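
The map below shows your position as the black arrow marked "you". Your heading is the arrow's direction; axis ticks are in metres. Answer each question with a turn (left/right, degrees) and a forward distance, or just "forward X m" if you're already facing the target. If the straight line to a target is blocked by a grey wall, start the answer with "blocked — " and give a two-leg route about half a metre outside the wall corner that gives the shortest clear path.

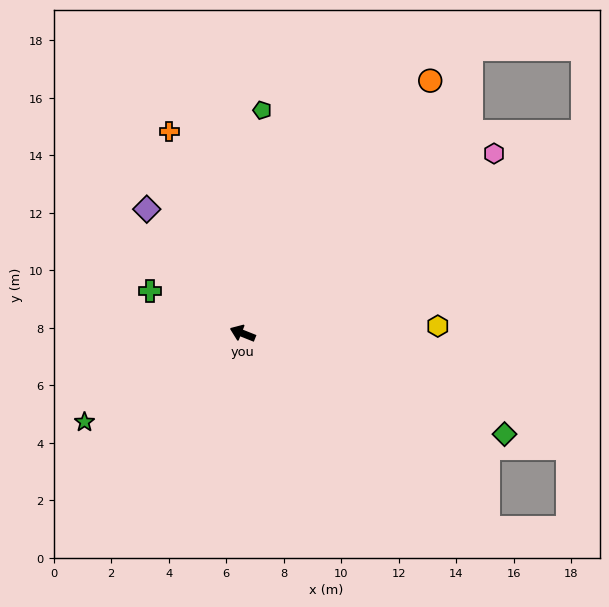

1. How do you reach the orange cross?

turn right 48°, forward 7.5 m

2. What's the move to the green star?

turn left 51°, forward 6.3 m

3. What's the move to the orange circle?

turn right 105°, forward 10.9 m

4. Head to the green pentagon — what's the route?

turn right 73°, forward 7.8 m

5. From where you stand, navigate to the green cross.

turn right 3°, forward 3.5 m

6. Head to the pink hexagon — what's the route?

turn right 123°, forward 10.8 m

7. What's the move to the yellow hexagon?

turn right 156°, forward 6.8 m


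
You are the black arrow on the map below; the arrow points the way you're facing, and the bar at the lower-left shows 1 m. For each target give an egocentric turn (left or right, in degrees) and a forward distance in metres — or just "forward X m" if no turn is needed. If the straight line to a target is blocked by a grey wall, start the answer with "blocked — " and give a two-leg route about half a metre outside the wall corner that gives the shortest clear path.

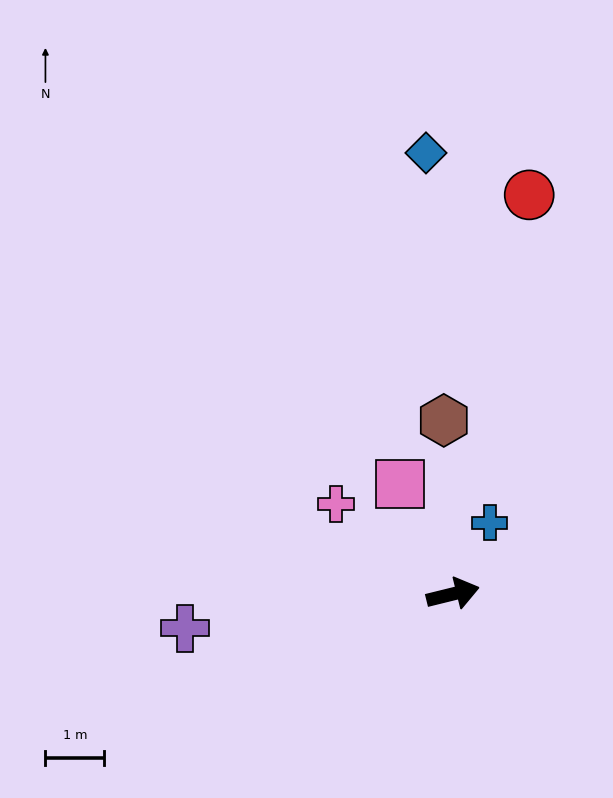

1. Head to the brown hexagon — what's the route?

turn left 79°, forward 3.0 m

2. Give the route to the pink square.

turn left 102°, forward 2.1 m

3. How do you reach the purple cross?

turn left 173°, forward 4.6 m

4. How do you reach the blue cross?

turn left 49°, forward 1.4 m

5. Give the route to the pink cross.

turn left 129°, forward 2.5 m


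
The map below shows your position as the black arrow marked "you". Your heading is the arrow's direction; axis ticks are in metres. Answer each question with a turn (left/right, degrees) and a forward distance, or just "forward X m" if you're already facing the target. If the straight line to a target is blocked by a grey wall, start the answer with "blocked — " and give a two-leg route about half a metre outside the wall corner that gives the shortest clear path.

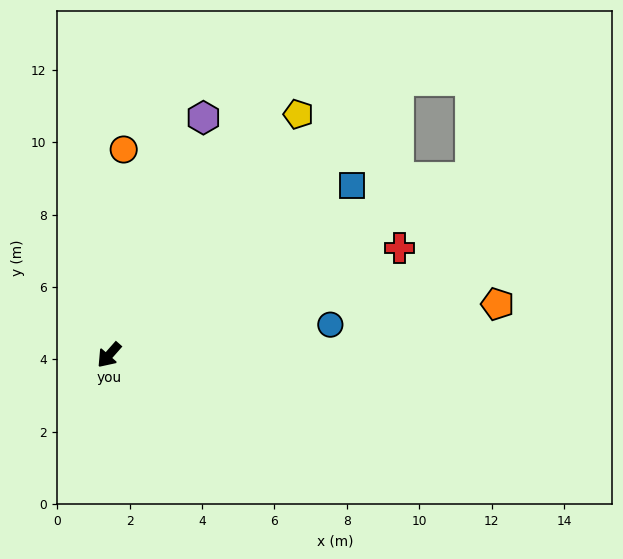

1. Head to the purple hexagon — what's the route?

turn right 160°, forward 7.1 m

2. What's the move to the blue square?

turn left 166°, forward 8.2 m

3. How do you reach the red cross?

turn left 152°, forward 8.6 m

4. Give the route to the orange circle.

turn right 143°, forward 5.7 m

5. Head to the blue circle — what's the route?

turn left 139°, forward 6.2 m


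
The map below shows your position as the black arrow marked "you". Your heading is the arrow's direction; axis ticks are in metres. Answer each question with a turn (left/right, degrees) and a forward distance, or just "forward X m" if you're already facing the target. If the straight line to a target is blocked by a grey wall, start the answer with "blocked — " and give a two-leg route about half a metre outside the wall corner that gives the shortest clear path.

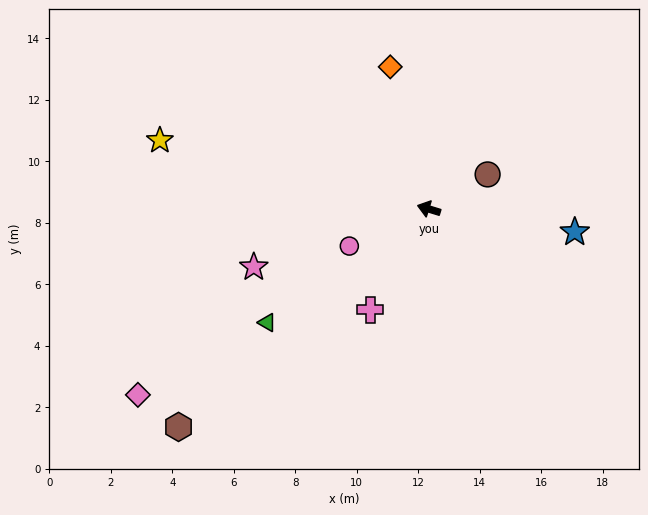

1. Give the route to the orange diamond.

turn right 58°, forward 4.8 m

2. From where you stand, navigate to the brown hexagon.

turn left 58°, forward 10.8 m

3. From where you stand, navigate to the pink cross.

turn left 77°, forward 3.8 m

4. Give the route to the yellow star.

turn left 3°, forward 9.0 m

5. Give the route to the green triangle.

turn left 52°, forward 6.4 m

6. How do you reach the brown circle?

turn right 132°, forward 2.2 m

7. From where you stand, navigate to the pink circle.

turn left 42°, forward 2.9 m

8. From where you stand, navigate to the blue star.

turn right 172°, forward 4.8 m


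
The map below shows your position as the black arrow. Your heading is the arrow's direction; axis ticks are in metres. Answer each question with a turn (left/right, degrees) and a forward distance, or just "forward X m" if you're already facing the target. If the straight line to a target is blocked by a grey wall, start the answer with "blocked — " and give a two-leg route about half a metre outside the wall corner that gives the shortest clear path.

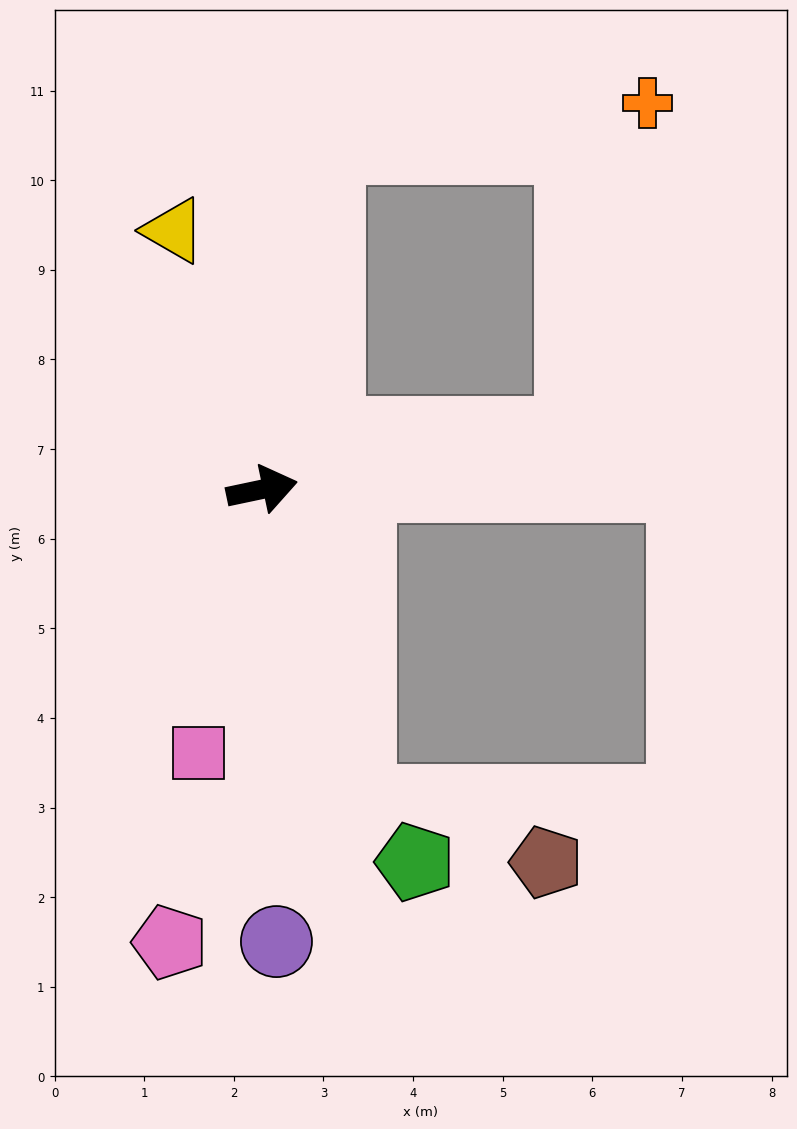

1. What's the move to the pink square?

turn right 115°, forward 3.0 m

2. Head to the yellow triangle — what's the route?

turn left 97°, forward 3.1 m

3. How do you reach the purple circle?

turn right 100°, forward 5.0 m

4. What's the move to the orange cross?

blocked — turn right 2°, forward 3.5 m, then turn left 68°, forward 3.8 m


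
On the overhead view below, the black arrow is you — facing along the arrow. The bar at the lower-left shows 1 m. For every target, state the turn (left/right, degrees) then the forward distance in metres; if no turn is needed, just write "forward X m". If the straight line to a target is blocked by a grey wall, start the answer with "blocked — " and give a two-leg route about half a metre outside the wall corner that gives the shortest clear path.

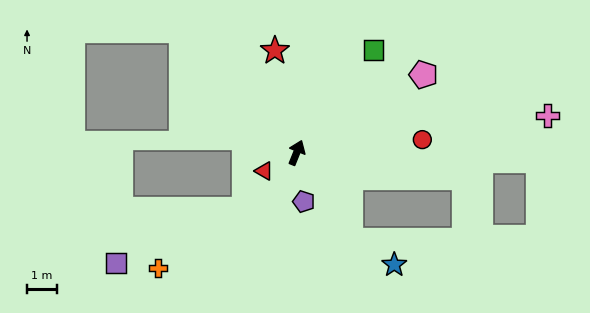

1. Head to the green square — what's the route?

turn right 15°, forward 4.2 m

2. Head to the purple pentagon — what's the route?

turn right 150°, forward 1.6 m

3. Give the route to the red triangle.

turn left 141°, forward 1.2 m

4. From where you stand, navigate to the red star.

turn left 34°, forward 3.4 m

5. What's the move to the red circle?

turn right 62°, forward 4.2 m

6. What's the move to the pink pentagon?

turn right 36°, forward 4.9 m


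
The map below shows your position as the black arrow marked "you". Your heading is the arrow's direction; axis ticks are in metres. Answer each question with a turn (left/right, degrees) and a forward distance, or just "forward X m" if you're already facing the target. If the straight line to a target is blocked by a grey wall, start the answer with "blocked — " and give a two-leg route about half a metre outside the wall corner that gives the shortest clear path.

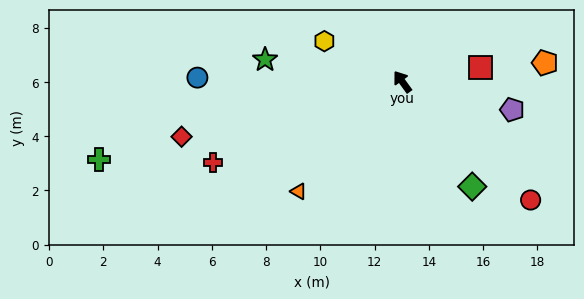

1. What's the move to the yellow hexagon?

turn left 26°, forward 3.2 m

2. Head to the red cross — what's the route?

turn left 77°, forward 7.6 m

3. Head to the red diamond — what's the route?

turn left 68°, forward 8.4 m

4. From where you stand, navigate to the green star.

turn left 45°, forward 5.1 m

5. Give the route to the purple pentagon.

turn right 140°, forward 4.2 m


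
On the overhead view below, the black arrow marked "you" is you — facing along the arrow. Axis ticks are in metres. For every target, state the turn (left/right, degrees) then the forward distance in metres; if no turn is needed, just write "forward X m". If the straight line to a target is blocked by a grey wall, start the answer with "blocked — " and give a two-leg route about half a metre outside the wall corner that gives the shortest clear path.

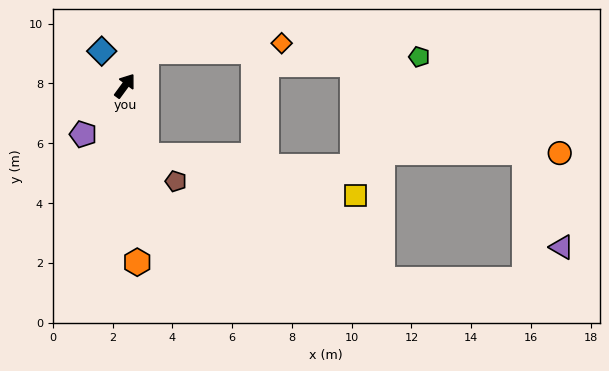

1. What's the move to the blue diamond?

turn left 70°, forward 1.4 m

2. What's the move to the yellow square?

blocked — turn right 126°, forward 2.5 m, then turn left 61°, forward 7.1 m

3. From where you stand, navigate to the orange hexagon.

turn right 140°, forward 5.9 m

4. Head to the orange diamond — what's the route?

blocked — turn left 4°, forward 1.4 m, then turn right 54°, forward 4.5 m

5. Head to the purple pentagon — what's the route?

turn left 176°, forward 2.1 m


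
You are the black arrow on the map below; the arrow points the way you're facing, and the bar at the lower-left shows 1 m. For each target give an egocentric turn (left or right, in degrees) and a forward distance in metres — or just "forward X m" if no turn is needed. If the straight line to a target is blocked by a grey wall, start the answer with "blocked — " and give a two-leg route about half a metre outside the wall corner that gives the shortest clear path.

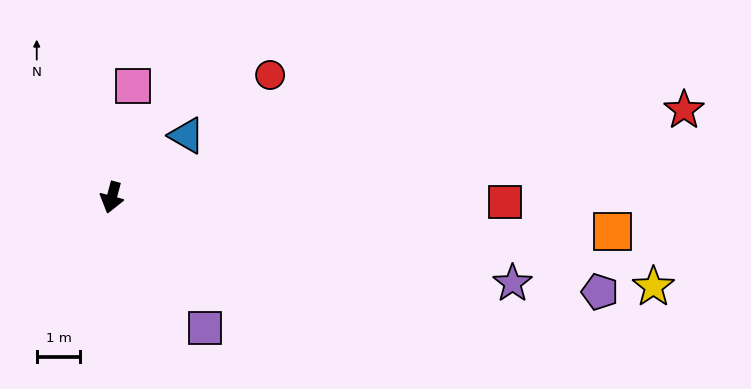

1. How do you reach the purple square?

turn left 51°, forward 3.7 m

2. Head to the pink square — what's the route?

turn right 176°, forward 2.6 m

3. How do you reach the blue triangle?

turn left 145°, forward 2.2 m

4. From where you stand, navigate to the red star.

turn left 114°, forward 13.3 m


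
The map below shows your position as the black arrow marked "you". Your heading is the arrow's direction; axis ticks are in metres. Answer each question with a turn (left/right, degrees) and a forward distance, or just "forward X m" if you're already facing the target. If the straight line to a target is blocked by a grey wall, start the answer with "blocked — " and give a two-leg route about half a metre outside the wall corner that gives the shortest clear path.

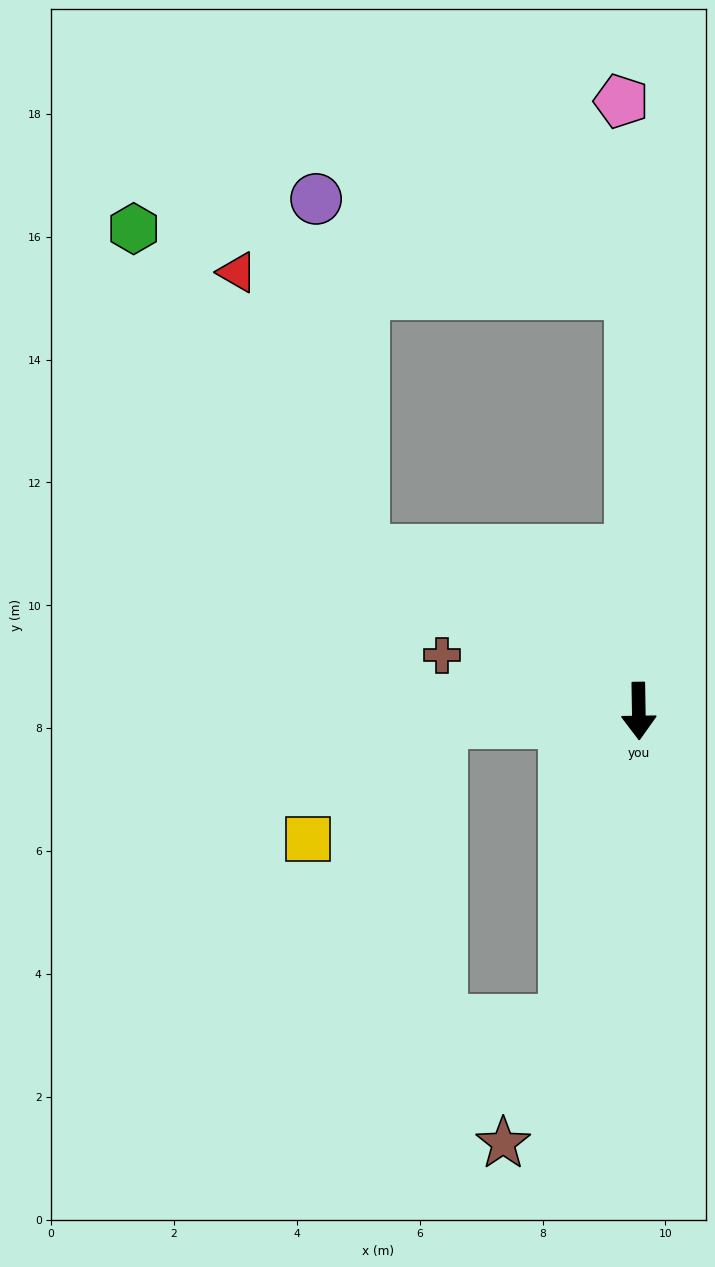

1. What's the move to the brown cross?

turn right 107°, forward 3.3 m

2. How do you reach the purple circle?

blocked — turn right 121°, forward 5.2 m, then turn right 52°, forward 5.8 m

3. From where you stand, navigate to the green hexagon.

blocked — turn right 121°, forward 5.2 m, then turn right 24°, forward 6.4 m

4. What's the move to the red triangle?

blocked — turn right 121°, forward 5.2 m, then turn right 36°, forward 5.0 m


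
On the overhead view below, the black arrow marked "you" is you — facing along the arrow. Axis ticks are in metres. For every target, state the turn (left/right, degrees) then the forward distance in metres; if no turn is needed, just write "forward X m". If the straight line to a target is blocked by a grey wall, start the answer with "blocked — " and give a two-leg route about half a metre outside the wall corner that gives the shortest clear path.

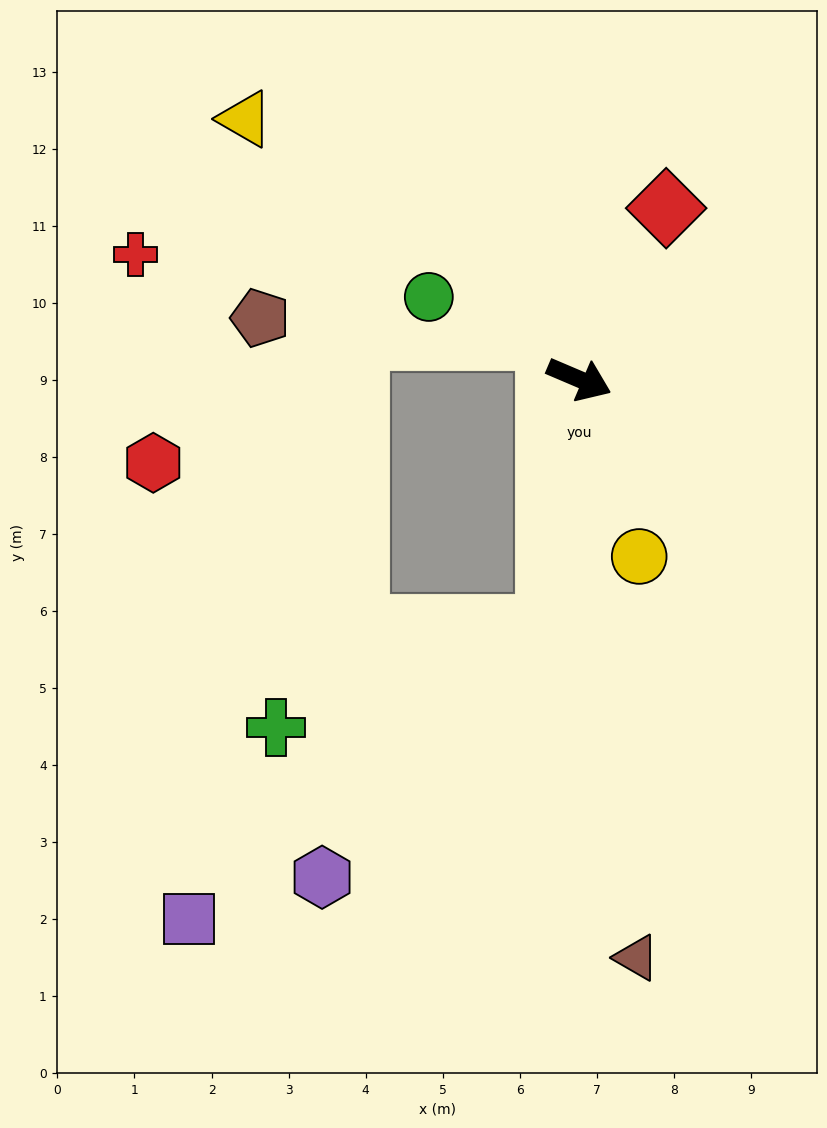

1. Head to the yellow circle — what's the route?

turn right 48°, forward 2.4 m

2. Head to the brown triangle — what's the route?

turn right 61°, forward 7.5 m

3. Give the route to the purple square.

blocked — turn right 74°, forward 3.2 m, then turn right 44°, forward 6.0 m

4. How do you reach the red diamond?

turn left 86°, forward 2.5 m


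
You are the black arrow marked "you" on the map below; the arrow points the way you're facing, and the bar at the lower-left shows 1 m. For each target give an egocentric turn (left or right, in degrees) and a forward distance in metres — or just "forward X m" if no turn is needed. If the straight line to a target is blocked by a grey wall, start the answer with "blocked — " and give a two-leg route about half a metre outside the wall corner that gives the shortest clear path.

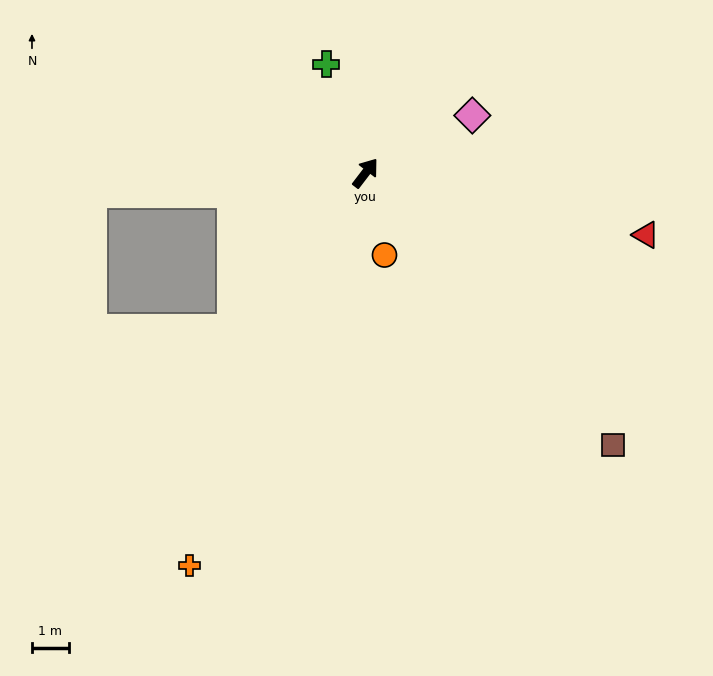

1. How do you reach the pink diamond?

turn right 24°, forward 3.3 m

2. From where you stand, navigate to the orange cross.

turn right 167°, forward 11.8 m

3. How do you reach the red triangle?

turn right 65°, forward 7.9 m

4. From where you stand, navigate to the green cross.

turn left 57°, forward 3.2 m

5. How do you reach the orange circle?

turn right 130°, forward 2.3 m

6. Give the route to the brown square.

turn right 100°, forward 10.0 m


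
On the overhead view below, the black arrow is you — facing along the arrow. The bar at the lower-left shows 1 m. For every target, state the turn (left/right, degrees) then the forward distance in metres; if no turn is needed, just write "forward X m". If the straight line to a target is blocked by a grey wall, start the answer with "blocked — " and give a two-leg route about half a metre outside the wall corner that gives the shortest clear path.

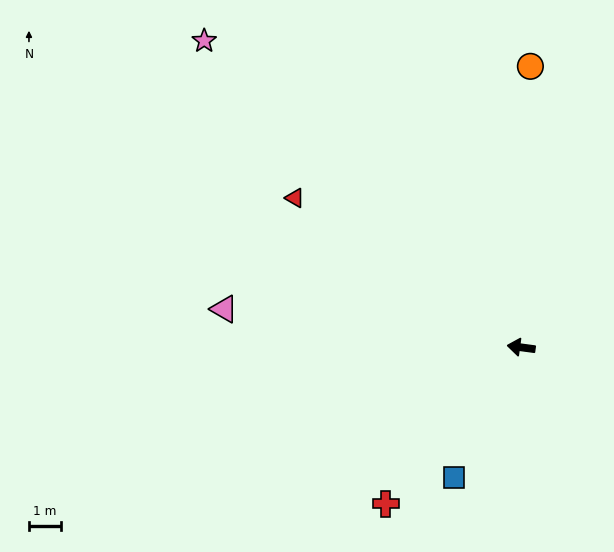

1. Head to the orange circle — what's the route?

turn right 84°, forward 8.7 m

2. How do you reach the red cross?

turn left 57°, forward 6.4 m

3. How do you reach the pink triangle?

forward 9.3 m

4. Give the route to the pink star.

turn right 36°, forward 13.7 m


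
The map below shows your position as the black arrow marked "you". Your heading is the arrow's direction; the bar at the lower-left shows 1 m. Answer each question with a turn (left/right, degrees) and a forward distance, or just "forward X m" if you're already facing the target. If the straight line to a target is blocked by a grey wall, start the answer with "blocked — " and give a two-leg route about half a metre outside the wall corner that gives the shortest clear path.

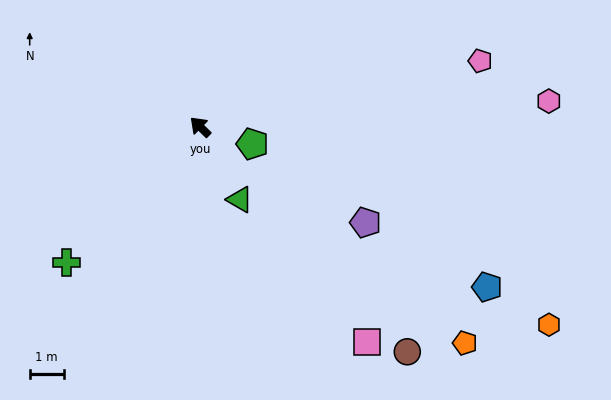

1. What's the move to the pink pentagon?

turn right 122°, forward 8.5 m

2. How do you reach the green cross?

turn left 90°, forward 5.6 m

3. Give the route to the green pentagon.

turn right 154°, forward 1.6 m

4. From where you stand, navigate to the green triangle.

turn left 163°, forward 2.4 m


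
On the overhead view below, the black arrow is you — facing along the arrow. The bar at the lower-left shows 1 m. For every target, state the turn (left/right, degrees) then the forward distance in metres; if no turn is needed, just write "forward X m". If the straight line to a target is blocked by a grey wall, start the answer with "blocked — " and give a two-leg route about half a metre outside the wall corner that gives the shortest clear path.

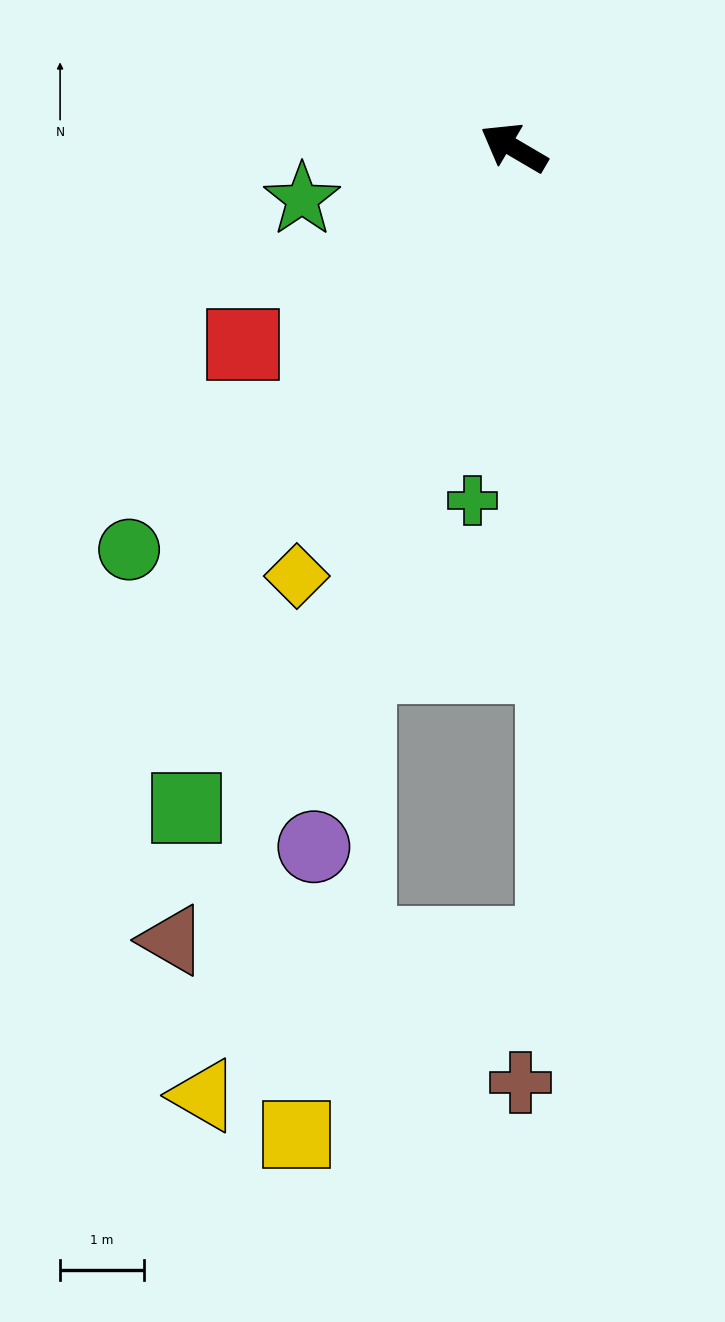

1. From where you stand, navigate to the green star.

turn left 44°, forward 2.6 m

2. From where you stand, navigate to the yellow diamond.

turn left 94°, forward 5.7 m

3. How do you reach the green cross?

turn left 114°, forward 4.2 m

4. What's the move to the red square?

turn left 66°, forward 4.0 m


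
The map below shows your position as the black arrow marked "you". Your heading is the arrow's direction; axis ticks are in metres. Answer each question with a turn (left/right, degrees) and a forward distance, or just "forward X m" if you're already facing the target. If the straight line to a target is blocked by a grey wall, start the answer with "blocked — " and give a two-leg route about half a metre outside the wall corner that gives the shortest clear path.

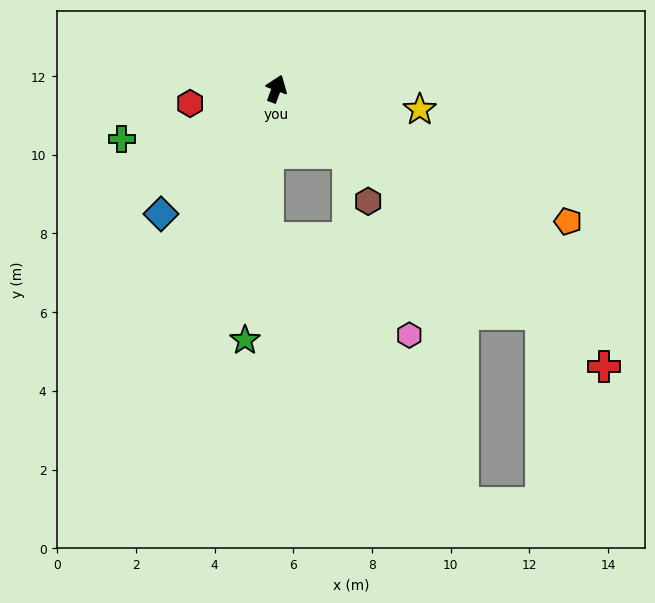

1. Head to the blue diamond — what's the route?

turn left 158°, forward 4.3 m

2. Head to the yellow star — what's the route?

turn right 78°, forward 3.7 m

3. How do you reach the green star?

turn right 167°, forward 6.4 m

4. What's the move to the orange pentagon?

turn right 94°, forward 8.1 m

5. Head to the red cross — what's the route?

turn right 110°, forward 10.9 m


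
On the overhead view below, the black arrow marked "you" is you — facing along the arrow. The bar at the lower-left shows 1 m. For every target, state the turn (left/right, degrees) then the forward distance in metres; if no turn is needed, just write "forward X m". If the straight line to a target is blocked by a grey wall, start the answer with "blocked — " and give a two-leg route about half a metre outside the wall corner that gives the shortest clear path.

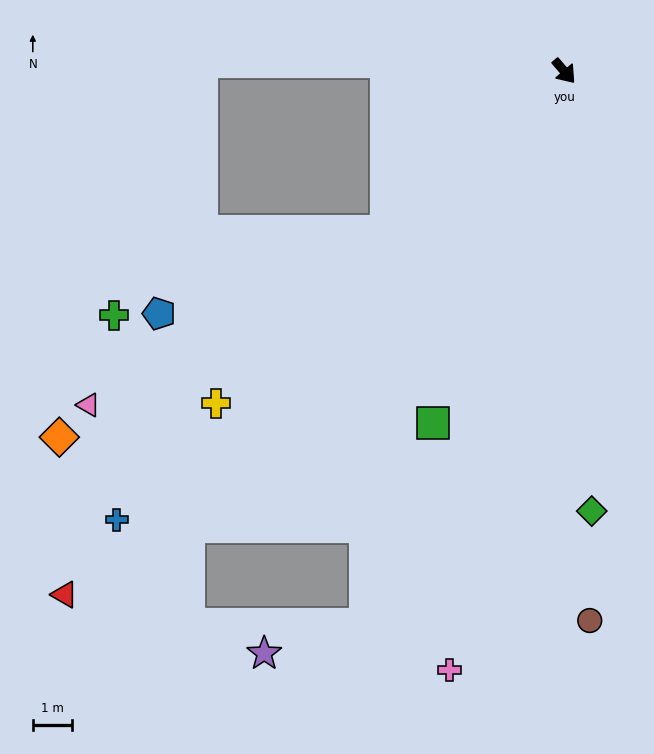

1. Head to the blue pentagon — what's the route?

blocked — turn right 89°, forward 6.1 m, then turn right 22°, forward 6.2 m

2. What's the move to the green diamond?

turn right 37°, forward 11.3 m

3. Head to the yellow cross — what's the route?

turn right 87°, forward 12.4 m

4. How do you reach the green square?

turn right 61°, forward 9.7 m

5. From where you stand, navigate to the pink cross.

turn right 51°, forward 15.7 m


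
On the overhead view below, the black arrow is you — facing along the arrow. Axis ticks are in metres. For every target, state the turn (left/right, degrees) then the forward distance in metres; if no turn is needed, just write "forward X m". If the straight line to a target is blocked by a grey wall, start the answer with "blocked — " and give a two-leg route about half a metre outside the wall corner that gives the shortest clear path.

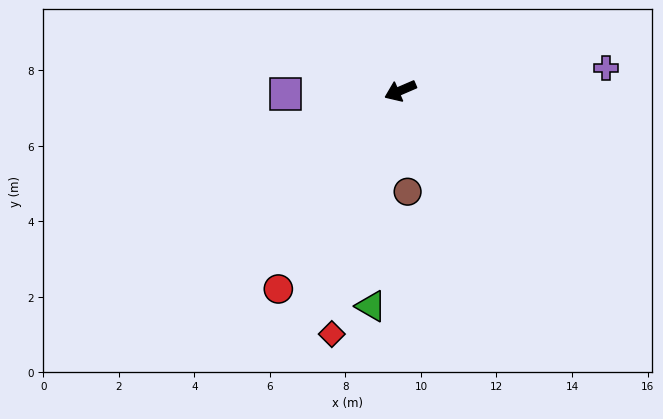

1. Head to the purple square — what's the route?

turn right 22°, forward 3.0 m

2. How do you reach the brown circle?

turn left 71°, forward 2.7 m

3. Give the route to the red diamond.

turn left 51°, forward 6.7 m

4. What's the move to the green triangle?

turn left 59°, forward 5.8 m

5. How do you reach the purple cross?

turn left 163°, forward 5.5 m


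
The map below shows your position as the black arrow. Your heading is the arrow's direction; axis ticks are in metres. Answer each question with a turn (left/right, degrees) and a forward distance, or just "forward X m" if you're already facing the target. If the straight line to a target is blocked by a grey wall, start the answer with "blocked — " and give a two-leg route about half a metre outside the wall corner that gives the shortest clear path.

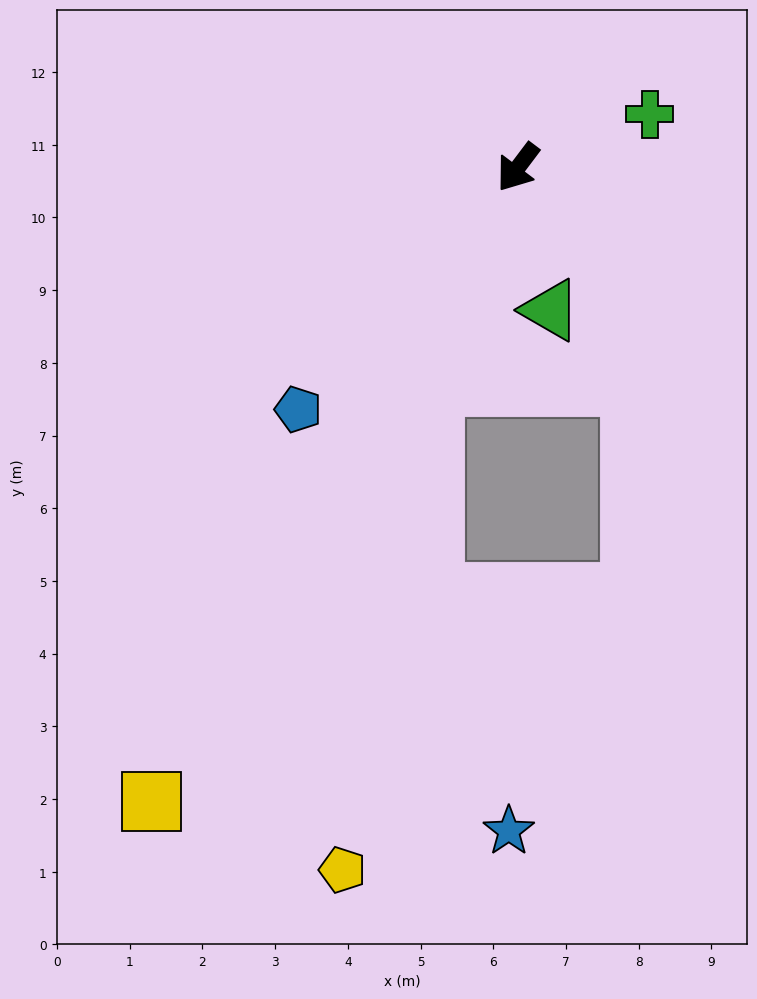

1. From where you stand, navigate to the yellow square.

turn left 7°, forward 10.1 m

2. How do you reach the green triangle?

turn left 50°, forward 2.0 m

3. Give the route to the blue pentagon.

turn right 5°, forward 4.5 m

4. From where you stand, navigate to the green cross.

turn left 149°, forward 2.0 m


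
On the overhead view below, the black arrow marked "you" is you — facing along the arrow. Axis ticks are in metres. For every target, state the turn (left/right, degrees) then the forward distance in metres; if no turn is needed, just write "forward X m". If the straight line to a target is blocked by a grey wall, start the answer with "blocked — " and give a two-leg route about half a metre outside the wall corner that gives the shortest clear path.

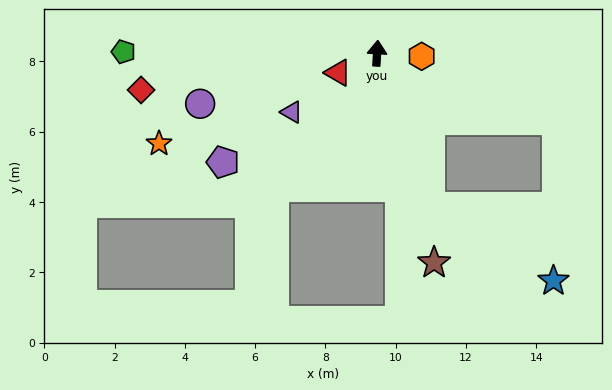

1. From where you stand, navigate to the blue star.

blocked — turn right 157°, forward 4.6 m, then turn left 39°, forward 4.1 m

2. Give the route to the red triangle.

turn left 120°, forward 1.2 m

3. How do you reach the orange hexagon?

turn right 91°, forward 1.3 m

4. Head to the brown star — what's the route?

turn right 161°, forward 6.2 m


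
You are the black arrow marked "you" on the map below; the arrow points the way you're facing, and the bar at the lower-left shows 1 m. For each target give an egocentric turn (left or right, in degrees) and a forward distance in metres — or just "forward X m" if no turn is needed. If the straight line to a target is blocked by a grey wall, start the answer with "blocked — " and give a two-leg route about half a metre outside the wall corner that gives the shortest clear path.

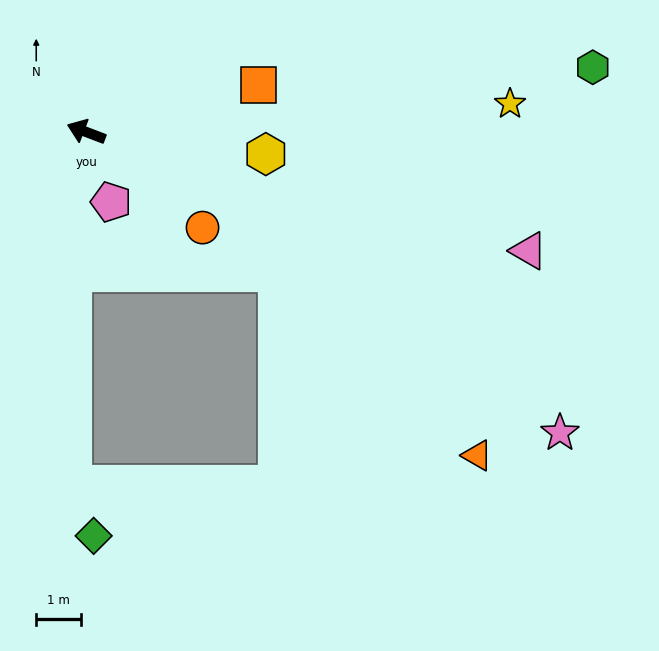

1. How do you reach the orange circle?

turn left 161°, forward 3.4 m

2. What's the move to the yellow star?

turn right 155°, forward 9.5 m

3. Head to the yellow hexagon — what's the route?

turn right 166°, forward 4.1 m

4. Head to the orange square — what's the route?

turn right 144°, forward 4.0 m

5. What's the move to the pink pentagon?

turn left 130°, forward 1.7 m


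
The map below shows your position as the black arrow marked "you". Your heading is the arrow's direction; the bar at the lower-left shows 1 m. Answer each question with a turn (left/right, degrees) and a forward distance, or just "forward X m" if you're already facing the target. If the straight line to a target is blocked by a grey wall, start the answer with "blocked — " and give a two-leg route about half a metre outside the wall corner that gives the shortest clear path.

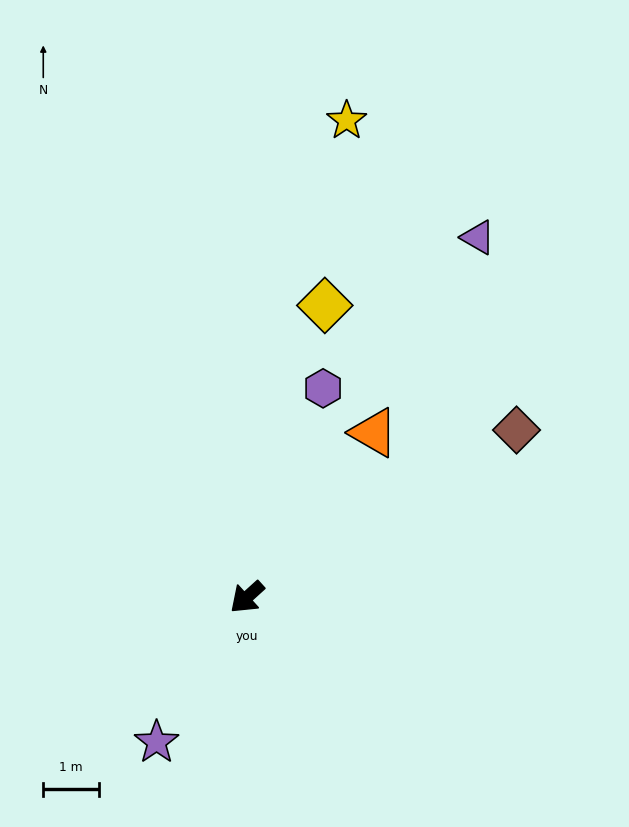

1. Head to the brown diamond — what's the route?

turn left 170°, forward 5.7 m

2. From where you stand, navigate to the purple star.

turn left 16°, forward 3.1 m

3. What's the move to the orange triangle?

turn right 170°, forward 3.7 m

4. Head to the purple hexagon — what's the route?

turn right 152°, forward 4.0 m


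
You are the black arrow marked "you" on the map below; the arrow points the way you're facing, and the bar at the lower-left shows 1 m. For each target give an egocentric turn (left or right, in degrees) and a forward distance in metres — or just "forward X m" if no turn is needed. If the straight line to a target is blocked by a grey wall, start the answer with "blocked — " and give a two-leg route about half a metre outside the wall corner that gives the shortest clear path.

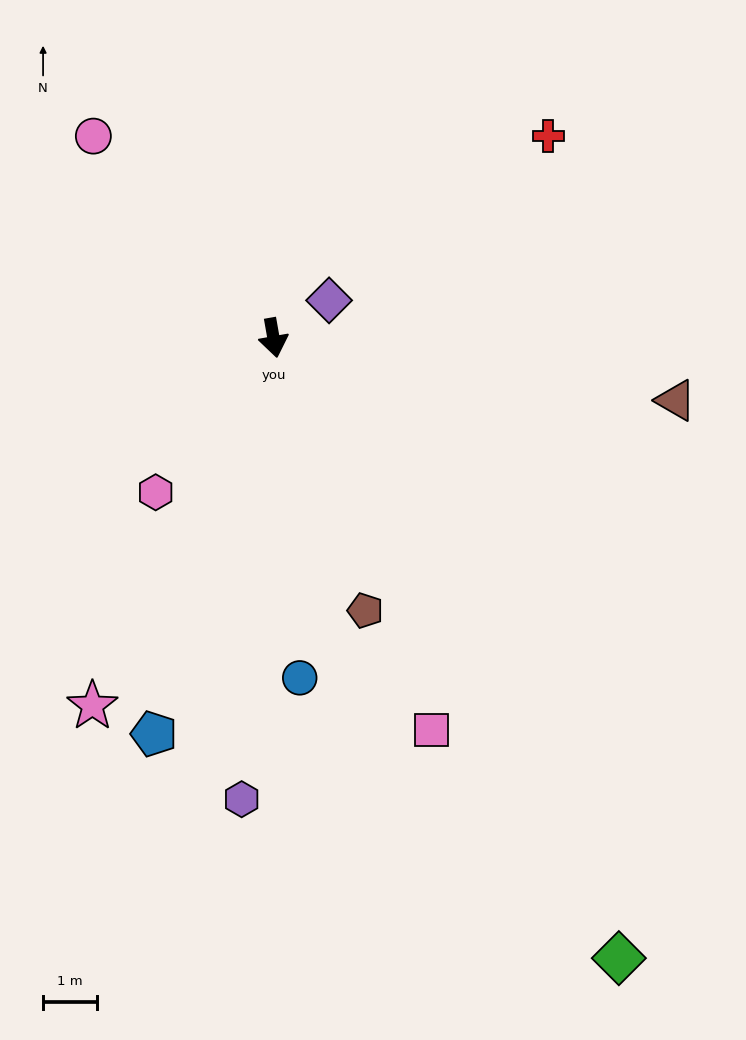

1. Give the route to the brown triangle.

turn left 71°, forward 7.5 m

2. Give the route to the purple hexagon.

turn right 14°, forward 8.6 m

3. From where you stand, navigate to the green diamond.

turn left 19°, forward 13.1 m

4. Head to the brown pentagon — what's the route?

turn left 9°, forward 5.3 m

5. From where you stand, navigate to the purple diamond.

turn left 114°, forward 1.2 m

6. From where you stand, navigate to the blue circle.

turn right 6°, forward 6.3 m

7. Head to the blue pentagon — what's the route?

turn right 27°, forward 7.7 m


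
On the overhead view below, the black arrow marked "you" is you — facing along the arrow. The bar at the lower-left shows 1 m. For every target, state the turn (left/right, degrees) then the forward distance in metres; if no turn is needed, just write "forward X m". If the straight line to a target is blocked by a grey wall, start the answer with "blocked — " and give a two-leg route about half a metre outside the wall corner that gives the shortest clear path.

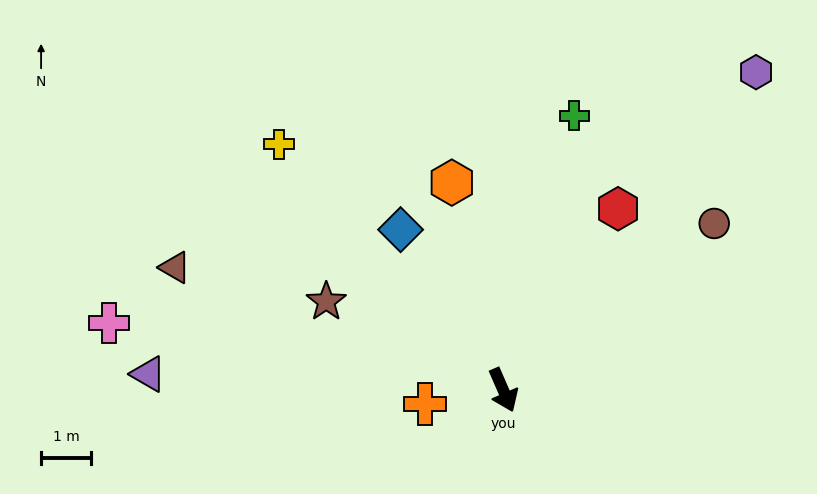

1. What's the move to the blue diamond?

turn right 171°, forward 3.8 m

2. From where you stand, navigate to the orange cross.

turn right 104°, forward 1.6 m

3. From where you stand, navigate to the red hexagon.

turn left 124°, forward 4.3 m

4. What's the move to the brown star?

turn right 140°, forward 4.0 m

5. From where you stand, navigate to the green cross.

turn left 142°, forward 5.7 m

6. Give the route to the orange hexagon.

turn left 170°, forward 4.3 m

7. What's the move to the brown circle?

turn left 105°, forward 5.4 m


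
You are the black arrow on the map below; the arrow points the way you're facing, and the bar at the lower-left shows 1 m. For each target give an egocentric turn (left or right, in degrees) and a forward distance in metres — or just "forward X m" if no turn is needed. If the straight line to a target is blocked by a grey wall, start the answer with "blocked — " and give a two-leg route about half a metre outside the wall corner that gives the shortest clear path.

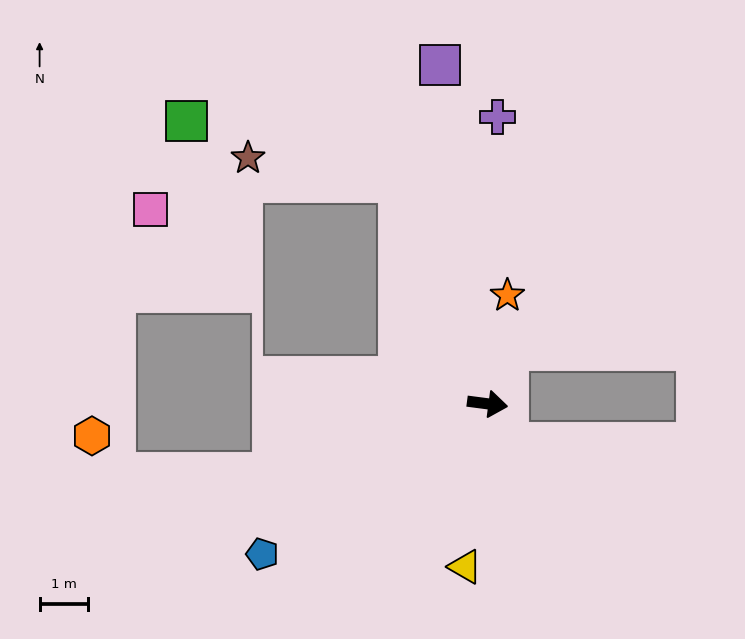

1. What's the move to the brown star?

blocked — turn left 119°, forward 4.9 m, then turn left 59°, forward 3.2 m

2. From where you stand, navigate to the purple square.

turn left 105°, forward 7.1 m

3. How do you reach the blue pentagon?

turn right 139°, forward 5.6 m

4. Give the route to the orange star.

turn left 87°, forward 2.3 m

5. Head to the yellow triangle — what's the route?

turn right 90°, forward 3.4 m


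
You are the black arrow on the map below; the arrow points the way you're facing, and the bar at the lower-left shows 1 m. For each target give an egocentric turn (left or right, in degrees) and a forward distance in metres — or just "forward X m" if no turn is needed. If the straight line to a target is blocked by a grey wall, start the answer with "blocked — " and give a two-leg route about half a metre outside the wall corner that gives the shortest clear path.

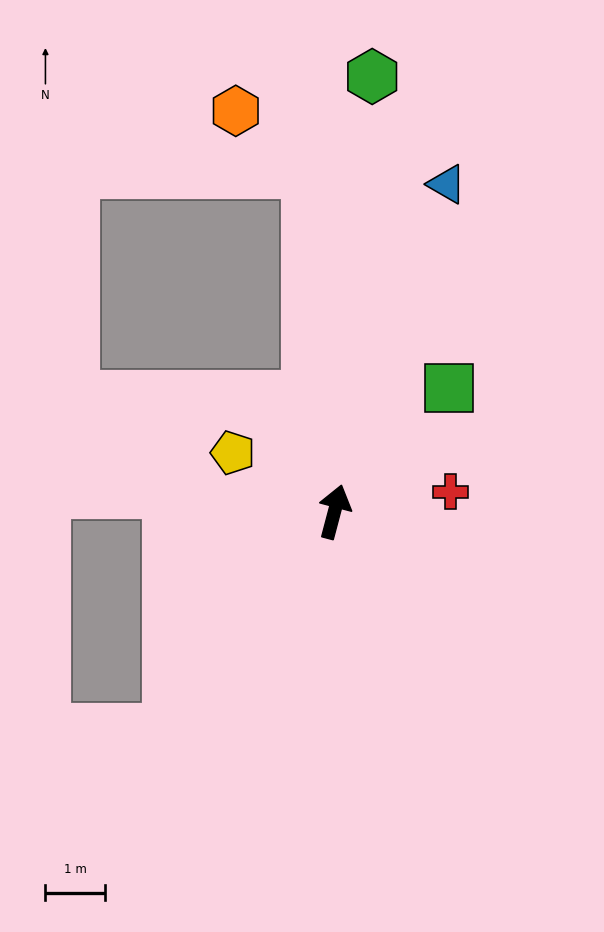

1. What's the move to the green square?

turn right 28°, forward 2.8 m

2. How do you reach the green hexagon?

turn left 10°, forward 7.3 m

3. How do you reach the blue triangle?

turn right 4°, forward 5.8 m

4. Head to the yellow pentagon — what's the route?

turn left 75°, forward 2.0 m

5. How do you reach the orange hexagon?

blocked — turn left 20°, forward 5.7 m, then turn left 43°, forward 1.6 m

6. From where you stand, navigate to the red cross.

turn right 65°, forward 2.0 m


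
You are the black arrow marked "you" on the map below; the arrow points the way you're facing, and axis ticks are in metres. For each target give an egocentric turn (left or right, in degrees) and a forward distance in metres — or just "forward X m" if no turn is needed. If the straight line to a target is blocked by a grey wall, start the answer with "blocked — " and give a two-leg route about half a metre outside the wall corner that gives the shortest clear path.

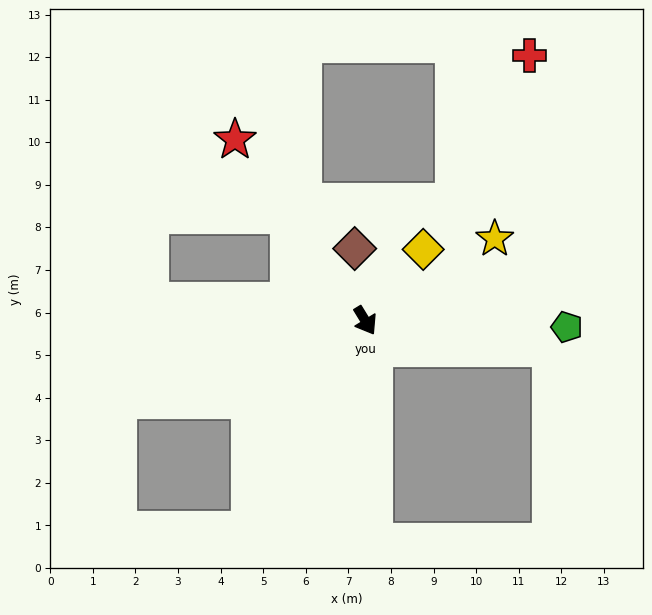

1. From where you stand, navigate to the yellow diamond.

turn left 109°, forward 2.2 m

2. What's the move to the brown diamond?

turn left 157°, forward 1.7 m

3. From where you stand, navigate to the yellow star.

turn left 91°, forward 3.6 m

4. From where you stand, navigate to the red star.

turn right 176°, forward 5.2 m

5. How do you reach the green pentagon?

turn left 57°, forward 4.7 m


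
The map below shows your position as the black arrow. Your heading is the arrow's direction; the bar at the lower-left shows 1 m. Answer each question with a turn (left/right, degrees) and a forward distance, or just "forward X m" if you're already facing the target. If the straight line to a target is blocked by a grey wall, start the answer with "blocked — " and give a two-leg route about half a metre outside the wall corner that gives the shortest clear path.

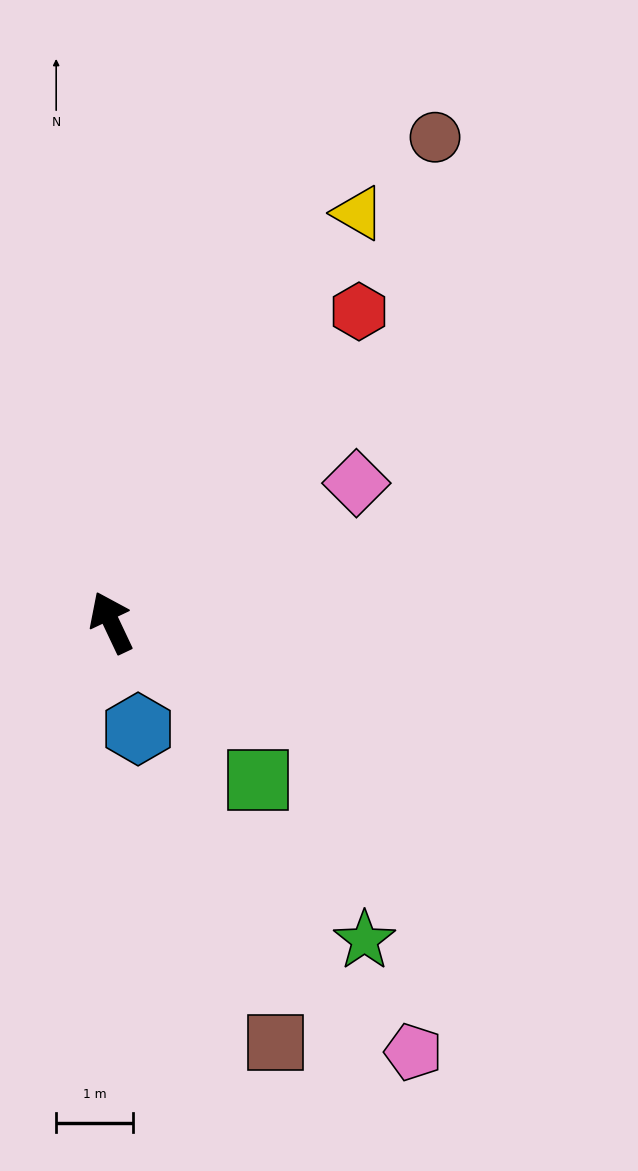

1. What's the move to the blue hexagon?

turn left 169°, forward 1.4 m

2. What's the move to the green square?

turn right 162°, forward 2.8 m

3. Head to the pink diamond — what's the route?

turn right 86°, forward 3.6 m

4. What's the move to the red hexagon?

turn right 64°, forward 5.1 m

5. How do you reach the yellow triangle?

turn right 56°, forward 6.2 m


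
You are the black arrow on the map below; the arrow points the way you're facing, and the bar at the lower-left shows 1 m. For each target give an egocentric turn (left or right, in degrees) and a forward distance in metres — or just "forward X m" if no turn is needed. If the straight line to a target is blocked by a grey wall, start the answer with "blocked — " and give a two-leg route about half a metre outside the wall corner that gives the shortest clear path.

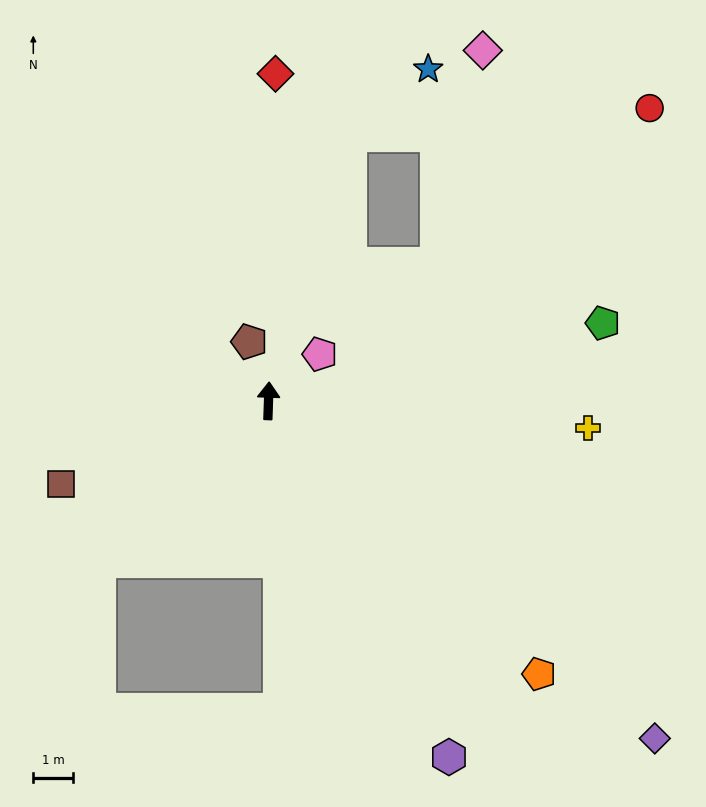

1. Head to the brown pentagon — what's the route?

turn left 20°, forward 1.6 m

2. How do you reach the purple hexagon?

turn right 151°, forward 10.0 m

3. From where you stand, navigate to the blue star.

blocked — turn right 15°, forward 7.0 m, then turn right 33°, forward 2.6 m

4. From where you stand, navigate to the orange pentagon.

turn right 133°, forward 9.6 m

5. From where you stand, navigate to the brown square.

turn left 114°, forward 5.6 m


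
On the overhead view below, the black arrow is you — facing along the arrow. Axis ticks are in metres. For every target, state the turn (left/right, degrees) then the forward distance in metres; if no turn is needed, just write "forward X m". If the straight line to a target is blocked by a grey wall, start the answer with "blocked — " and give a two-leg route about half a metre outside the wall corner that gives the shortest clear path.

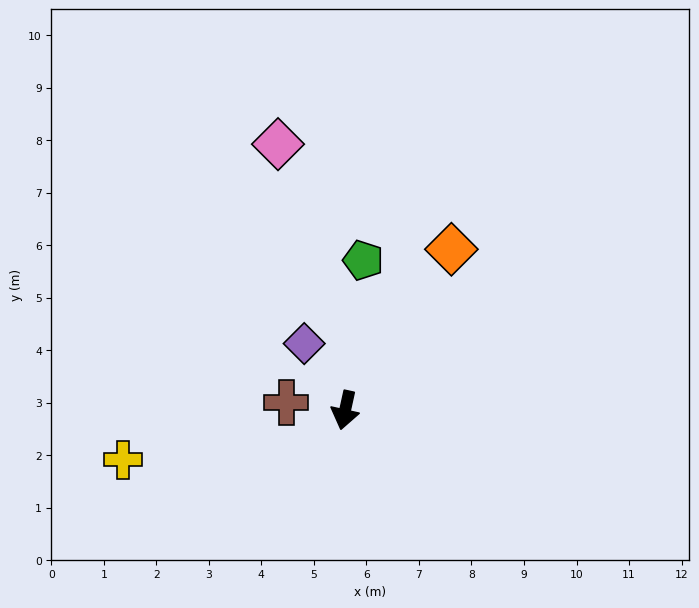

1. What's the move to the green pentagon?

turn right 175°, forward 2.9 m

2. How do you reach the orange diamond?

turn left 159°, forward 3.7 m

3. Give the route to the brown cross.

turn right 85°, forward 1.1 m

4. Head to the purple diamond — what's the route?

turn right 136°, forward 1.5 m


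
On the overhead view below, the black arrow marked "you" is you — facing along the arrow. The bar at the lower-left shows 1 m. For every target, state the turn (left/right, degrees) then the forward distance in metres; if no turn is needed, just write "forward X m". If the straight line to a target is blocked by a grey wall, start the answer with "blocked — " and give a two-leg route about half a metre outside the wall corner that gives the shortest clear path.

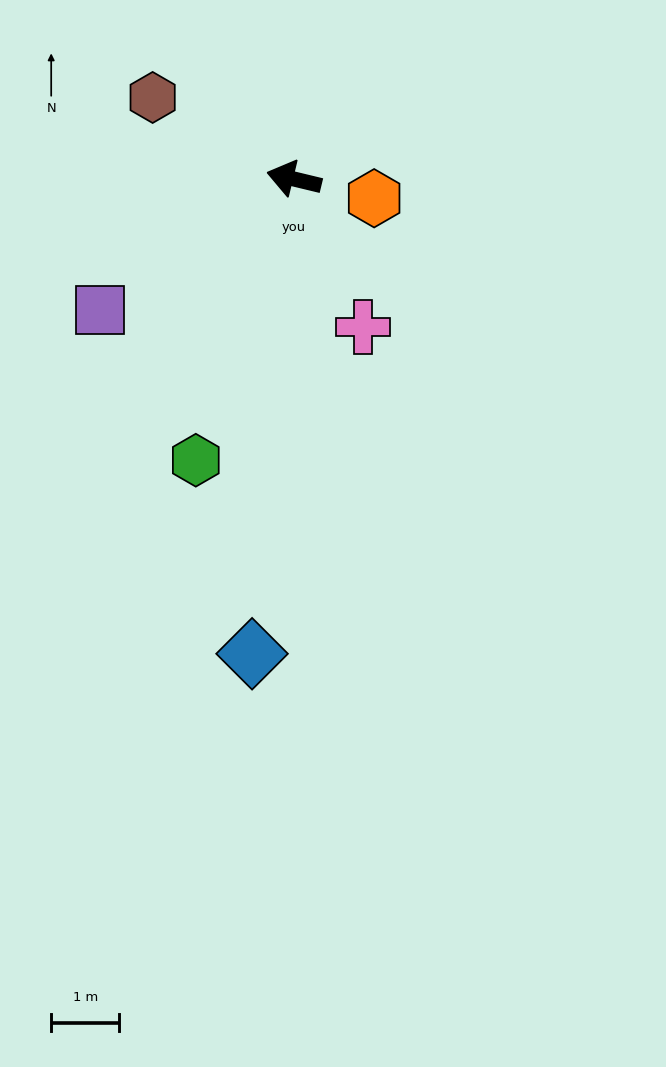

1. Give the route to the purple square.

turn left 48°, forward 3.4 m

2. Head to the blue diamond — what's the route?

turn left 99°, forward 7.0 m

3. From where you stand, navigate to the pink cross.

turn left 129°, forward 2.4 m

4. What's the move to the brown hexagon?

turn right 16°, forward 2.4 m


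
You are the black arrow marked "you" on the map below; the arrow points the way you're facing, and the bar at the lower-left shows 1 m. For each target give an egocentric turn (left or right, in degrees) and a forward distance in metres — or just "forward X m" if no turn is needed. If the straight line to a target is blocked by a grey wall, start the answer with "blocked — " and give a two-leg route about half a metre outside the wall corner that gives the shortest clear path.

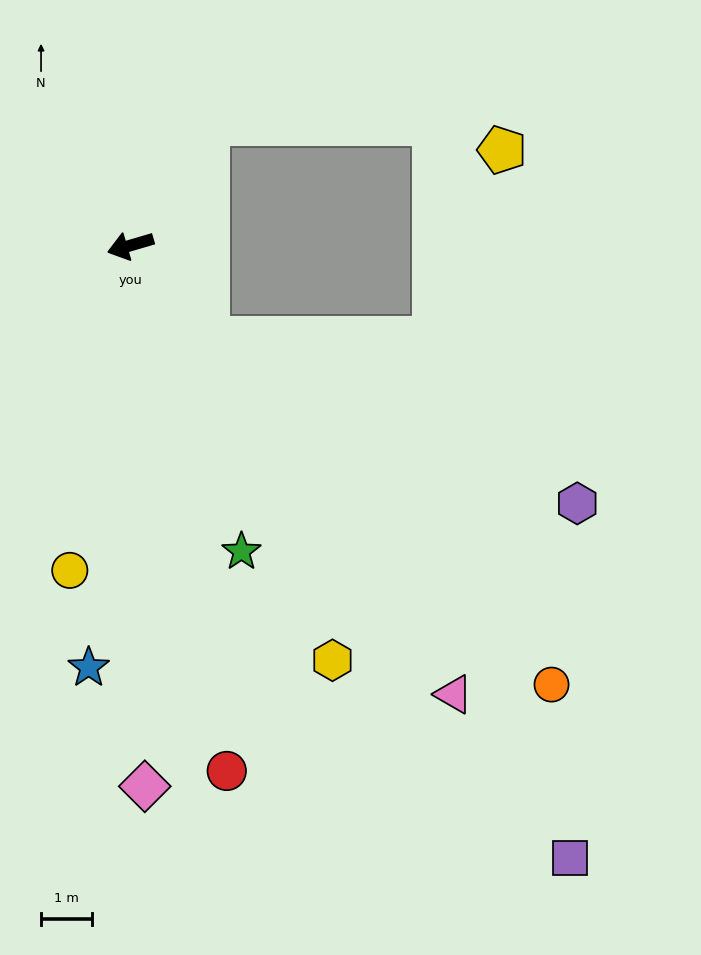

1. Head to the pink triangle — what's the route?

turn left 109°, forward 10.8 m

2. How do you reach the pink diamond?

turn left 75°, forward 10.6 m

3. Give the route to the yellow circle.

turn left 63°, forward 6.5 m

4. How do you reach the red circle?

turn left 84°, forward 10.4 m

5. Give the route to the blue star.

turn left 68°, forward 8.3 m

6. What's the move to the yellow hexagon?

turn left 100°, forward 9.0 m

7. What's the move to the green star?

turn left 94°, forward 6.4 m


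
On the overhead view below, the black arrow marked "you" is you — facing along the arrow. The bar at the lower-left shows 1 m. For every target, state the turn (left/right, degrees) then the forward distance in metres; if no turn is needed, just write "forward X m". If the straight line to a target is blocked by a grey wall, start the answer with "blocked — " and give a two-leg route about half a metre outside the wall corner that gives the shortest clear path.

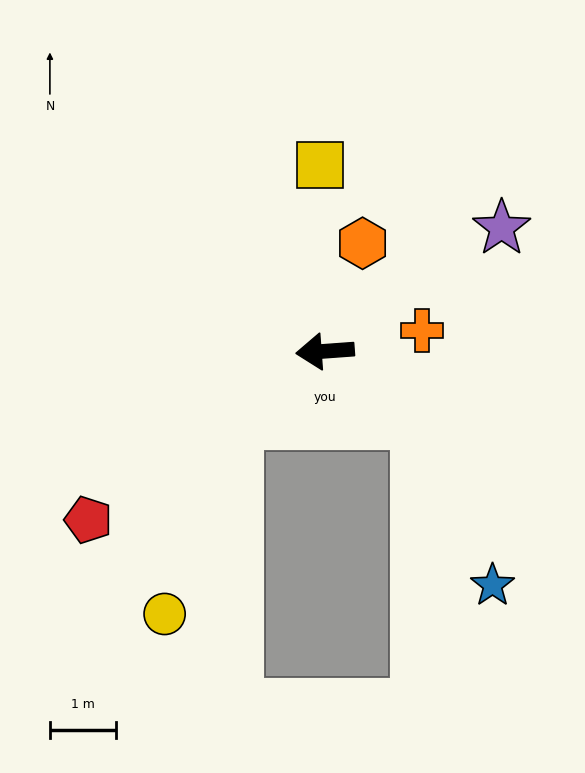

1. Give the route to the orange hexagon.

turn right 113°, forward 1.7 m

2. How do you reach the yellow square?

turn right 93°, forward 2.8 m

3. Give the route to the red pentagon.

turn left 31°, forward 4.4 m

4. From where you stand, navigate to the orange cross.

turn right 172°, forward 1.5 m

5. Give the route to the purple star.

turn right 149°, forward 3.2 m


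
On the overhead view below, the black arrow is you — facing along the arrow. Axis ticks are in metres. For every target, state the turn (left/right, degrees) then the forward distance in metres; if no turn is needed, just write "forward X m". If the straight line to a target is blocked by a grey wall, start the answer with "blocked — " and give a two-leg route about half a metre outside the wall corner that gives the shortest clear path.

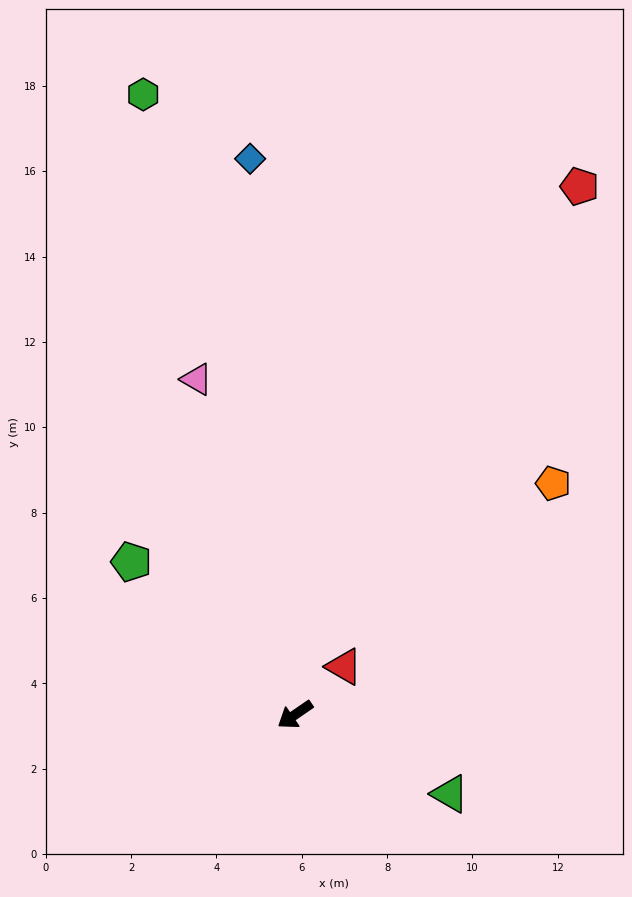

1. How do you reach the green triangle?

turn left 118°, forward 4.1 m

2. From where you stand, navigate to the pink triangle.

turn right 108°, forward 8.2 m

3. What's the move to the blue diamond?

turn right 120°, forward 13.1 m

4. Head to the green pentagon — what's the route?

turn right 78°, forward 5.2 m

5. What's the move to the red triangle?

turn right 170°, forward 1.6 m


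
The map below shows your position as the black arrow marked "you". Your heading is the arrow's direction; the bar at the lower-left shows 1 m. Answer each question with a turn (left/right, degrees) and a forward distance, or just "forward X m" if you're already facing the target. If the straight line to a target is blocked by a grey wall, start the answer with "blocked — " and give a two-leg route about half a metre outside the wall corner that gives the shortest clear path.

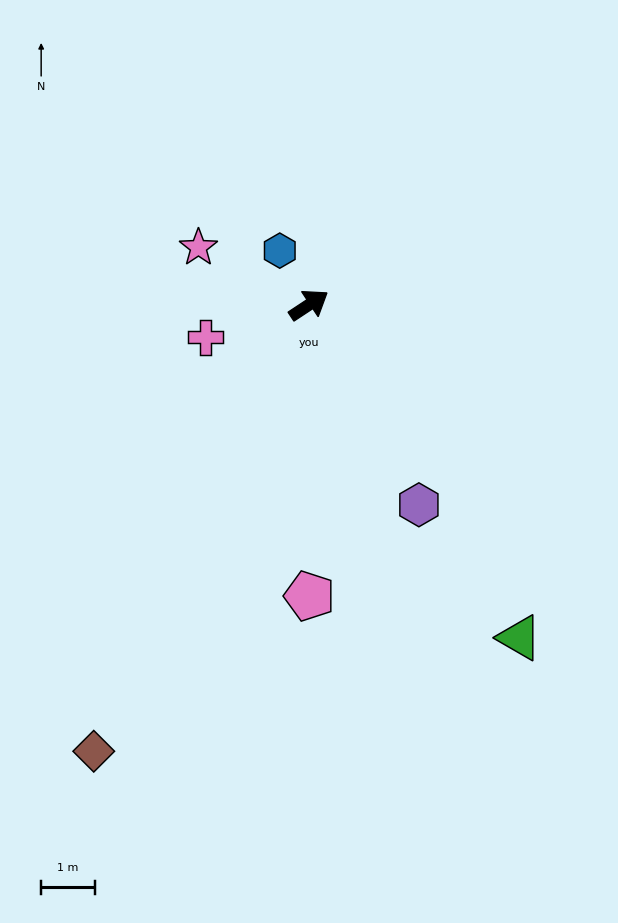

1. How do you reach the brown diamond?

turn right 149°, forward 9.2 m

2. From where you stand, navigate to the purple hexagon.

turn right 95°, forward 4.2 m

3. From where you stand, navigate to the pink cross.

turn left 164°, forward 2.0 m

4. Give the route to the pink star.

turn left 119°, forward 2.3 m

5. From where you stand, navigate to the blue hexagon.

turn left 85°, forward 1.1 m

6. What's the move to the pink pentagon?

turn right 123°, forward 5.4 m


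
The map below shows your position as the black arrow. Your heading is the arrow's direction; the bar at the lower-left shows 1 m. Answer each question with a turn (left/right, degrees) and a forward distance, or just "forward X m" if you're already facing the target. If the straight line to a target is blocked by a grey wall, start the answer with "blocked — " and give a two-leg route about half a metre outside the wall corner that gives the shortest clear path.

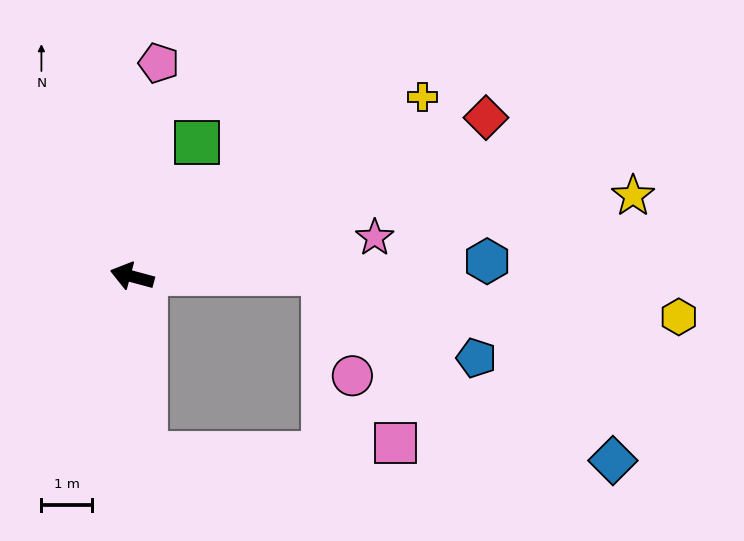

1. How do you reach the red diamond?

turn right 141°, forward 7.6 m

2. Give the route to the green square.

turn right 101°, forward 2.9 m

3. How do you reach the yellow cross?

turn right 133°, forward 6.7 m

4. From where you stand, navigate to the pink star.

turn right 156°, forward 4.8 m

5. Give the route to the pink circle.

blocked — turn right 164°, forward 3.7 m, then turn right 75°, forward 2.1 m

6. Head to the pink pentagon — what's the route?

turn right 82°, forward 4.2 m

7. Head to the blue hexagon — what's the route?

turn right 162°, forward 7.0 m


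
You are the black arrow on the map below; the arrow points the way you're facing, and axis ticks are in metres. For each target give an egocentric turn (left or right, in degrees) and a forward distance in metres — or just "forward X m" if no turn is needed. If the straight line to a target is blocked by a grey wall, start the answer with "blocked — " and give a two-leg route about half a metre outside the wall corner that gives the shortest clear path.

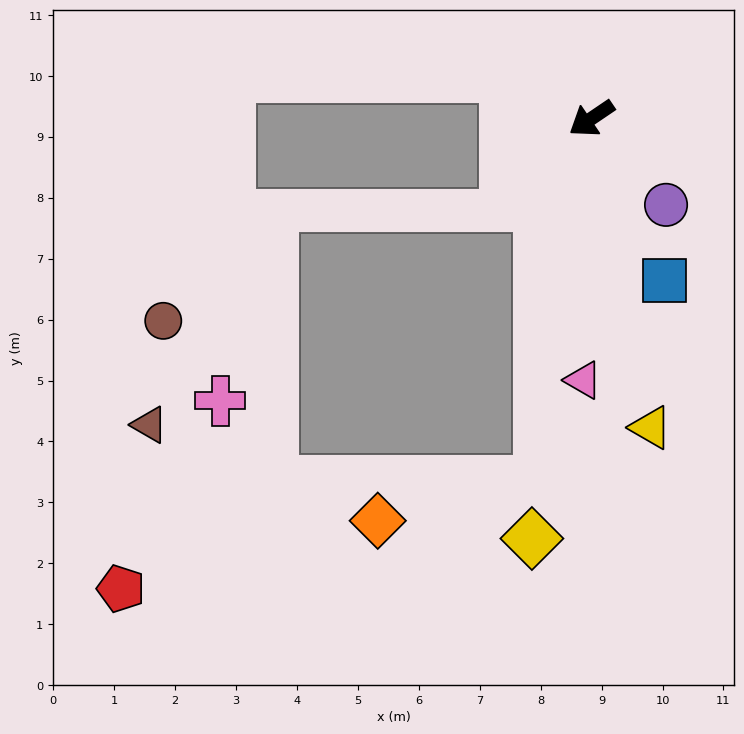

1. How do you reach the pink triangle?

turn left 54°, forward 4.3 m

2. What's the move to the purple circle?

turn left 97°, forward 1.9 m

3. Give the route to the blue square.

turn left 80°, forward 2.9 m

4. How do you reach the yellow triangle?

turn left 67°, forward 5.2 m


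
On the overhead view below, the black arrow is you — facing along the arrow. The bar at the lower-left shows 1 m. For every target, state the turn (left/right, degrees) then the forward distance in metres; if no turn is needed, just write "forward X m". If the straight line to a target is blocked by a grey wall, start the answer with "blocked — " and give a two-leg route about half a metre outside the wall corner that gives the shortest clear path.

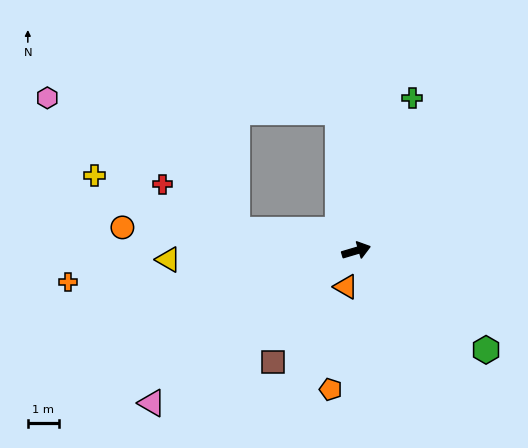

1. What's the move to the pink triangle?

turn right 160°, forward 8.2 m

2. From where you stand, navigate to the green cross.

turn left 53°, forward 5.2 m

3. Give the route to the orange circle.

turn left 158°, forward 7.6 m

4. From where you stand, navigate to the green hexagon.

turn right 54°, forward 5.3 m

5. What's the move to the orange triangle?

turn right 122°, forward 1.2 m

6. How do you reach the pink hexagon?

blocked — turn left 81°, forward 4.5 m, then turn left 80°, forward 9.4 m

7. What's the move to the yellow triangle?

turn left 166°, forward 6.1 m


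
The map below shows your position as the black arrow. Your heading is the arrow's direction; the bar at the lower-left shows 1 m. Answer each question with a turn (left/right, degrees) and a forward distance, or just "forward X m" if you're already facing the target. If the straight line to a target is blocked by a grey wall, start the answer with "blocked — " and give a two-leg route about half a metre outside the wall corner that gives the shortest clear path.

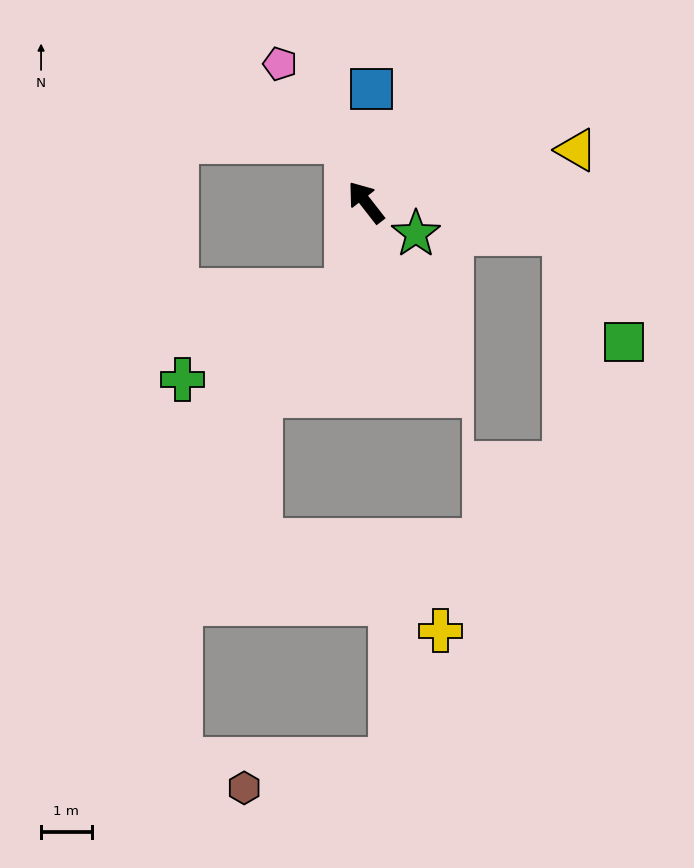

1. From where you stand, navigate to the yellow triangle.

turn right 114°, forward 4.3 m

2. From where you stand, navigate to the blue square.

turn right 41°, forward 2.2 m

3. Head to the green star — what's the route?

turn right 160°, forward 1.2 m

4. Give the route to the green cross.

blocked — turn left 129°, forward 1.8 m, then turn right 48°, forward 3.7 m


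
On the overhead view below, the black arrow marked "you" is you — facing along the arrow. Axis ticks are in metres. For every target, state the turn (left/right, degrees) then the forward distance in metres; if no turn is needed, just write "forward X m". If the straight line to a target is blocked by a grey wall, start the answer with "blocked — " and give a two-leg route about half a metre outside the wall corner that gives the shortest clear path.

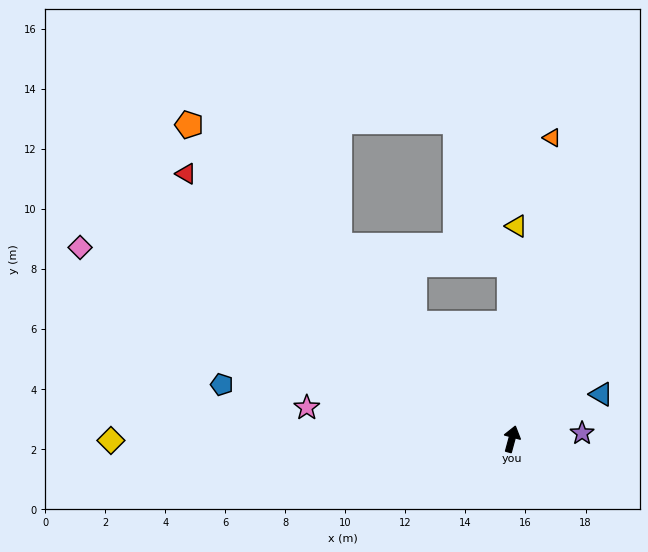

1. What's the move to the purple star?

turn right 70°, forward 2.3 m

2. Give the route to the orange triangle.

turn left 8°, forward 10.1 m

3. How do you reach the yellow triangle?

turn left 14°, forward 7.1 m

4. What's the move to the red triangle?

turn left 66°, forward 14.0 m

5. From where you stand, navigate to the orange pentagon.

turn left 61°, forward 15.0 m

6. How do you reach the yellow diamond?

turn left 105°, forward 13.4 m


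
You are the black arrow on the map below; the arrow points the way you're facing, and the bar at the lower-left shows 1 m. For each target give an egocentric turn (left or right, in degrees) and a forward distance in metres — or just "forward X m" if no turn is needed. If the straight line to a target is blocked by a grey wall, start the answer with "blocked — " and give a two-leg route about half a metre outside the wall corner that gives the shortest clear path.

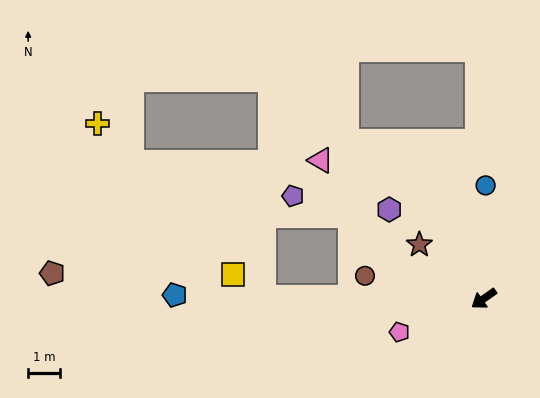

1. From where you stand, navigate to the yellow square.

blocked — turn right 35°, forward 7.1 m, then turn right 38°, forward 1.2 m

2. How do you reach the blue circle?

turn right 126°, forward 3.6 m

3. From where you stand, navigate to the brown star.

turn right 75°, forward 2.7 m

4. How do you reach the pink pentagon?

turn right 14°, forward 2.9 m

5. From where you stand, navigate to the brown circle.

turn right 46°, forward 3.9 m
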